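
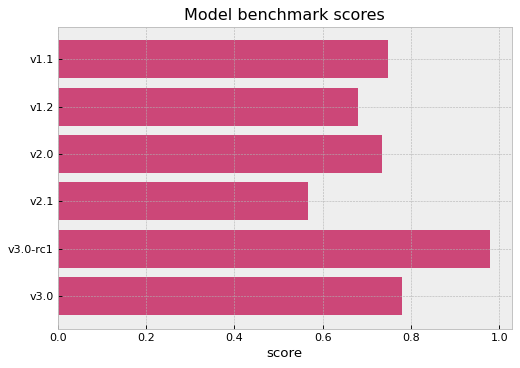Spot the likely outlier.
v3.0-rc1

v3.0-rc1 ≈ 1.0; the rest sit between ≈ 0.6 and ≈ 0.8.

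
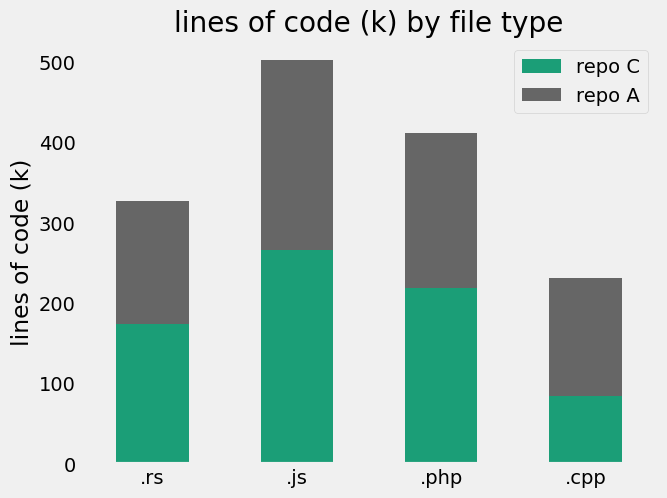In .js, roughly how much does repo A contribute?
≈ 250

repo A top ≈ 500, bottom ≈ 250; segment ≈ 250.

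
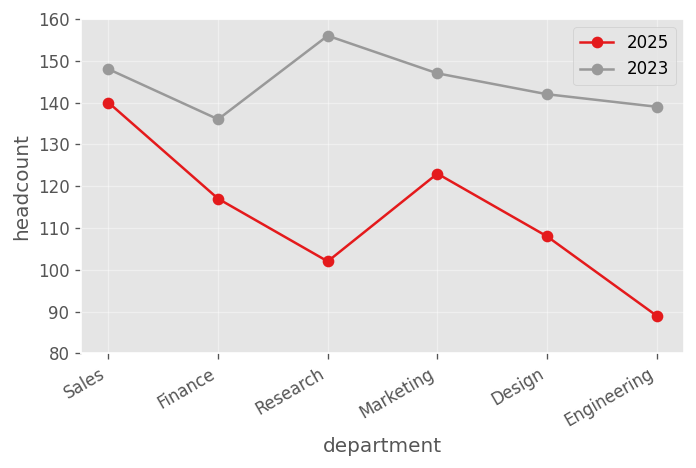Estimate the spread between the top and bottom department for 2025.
≈ 50

Max Sales ≈ 140, min Engineering ≈ 90; range ≈ 50.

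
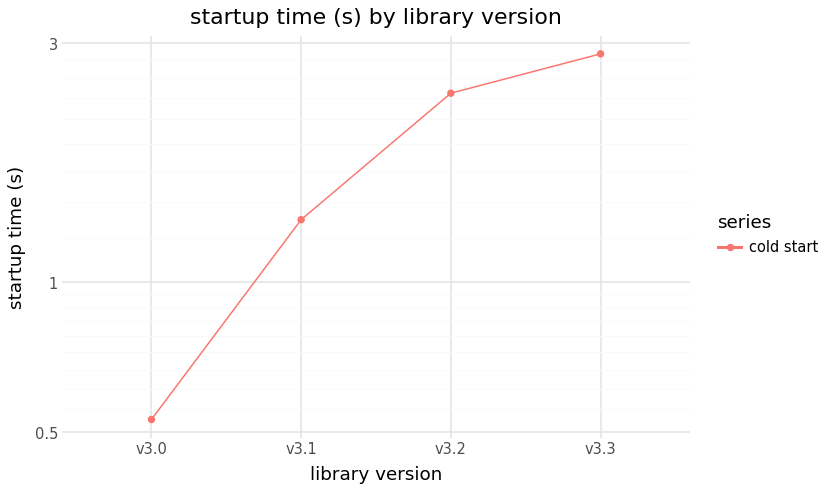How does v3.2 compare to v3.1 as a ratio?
v3.2 ≈ 2.4, v3.1 ≈ 1.4; 2.4/1.4 ≈ 1.71.

≈ 1.71×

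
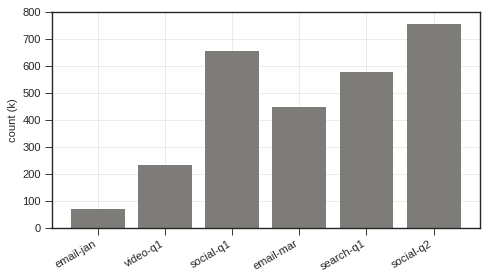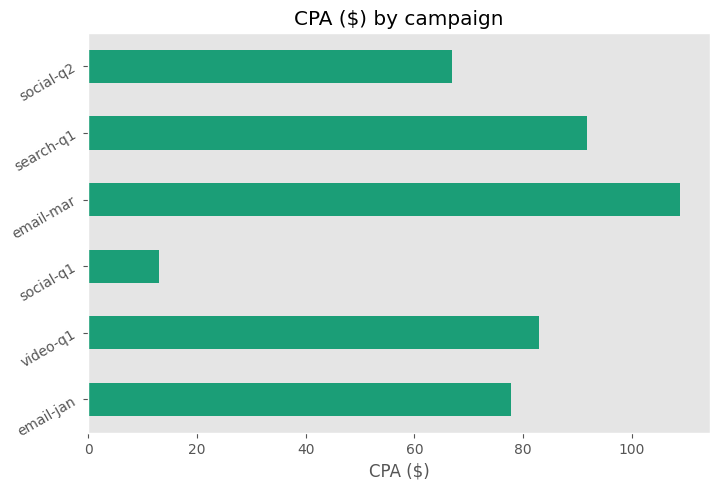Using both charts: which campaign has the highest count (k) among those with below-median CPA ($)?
Chart 2 median CPA ($) ≈ 80; below-median campaigns: email-jan, social-q1, social-q2. Among those, social-q2 has the highest count (k) (≈ 800).

social-q2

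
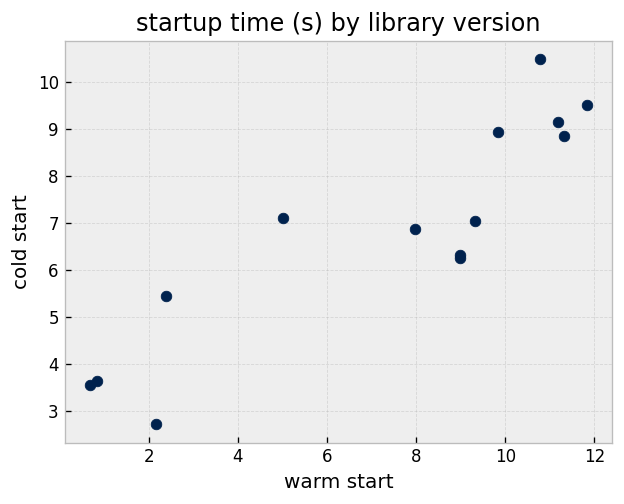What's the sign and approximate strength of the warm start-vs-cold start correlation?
positive, strong

Points are positively correlated; strong (|r| ≈ 0.9).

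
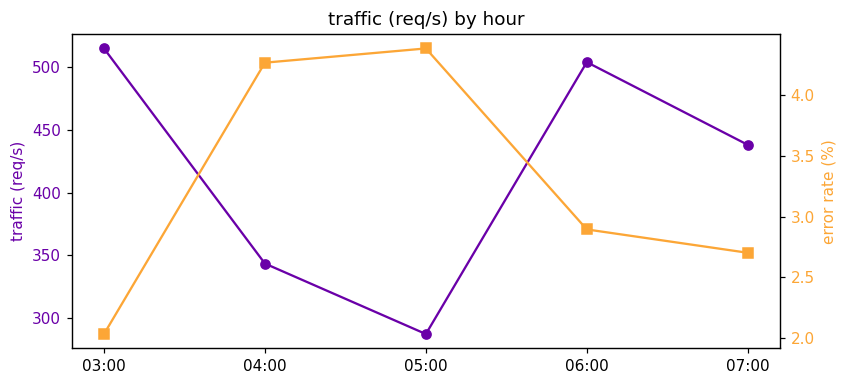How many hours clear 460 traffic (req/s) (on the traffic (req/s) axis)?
Above 460: 03:00, 06:00.

2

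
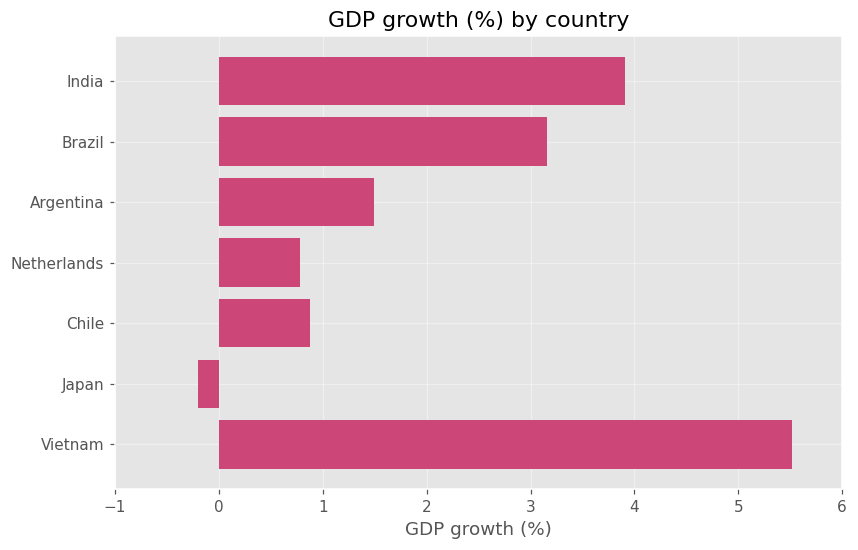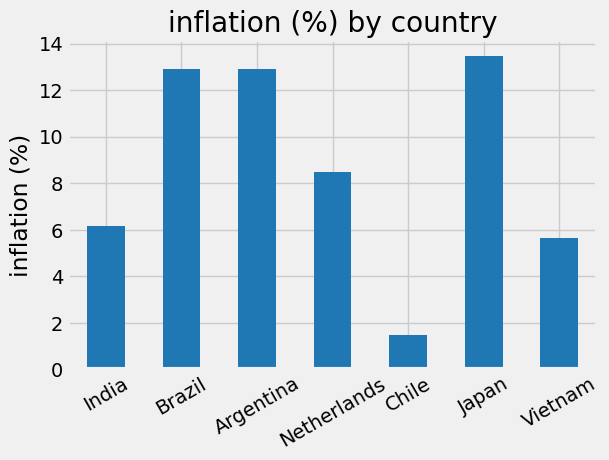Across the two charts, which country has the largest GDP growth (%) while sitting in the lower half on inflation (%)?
Chart 2 median inflation (%) ≈ 8; below-median countries: India, Chile, Vietnam. Among those, Vietnam has the highest GDP growth (%) (≈ 6).

Vietnam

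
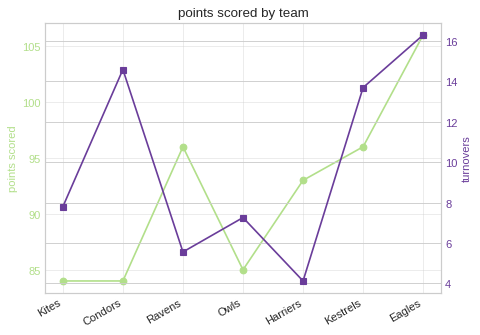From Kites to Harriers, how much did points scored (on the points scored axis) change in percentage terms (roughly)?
≈ +9.5%

Kites ≈ 84, Harriers ≈ 92; (92 − 84) / 84 ≈ +9.5%.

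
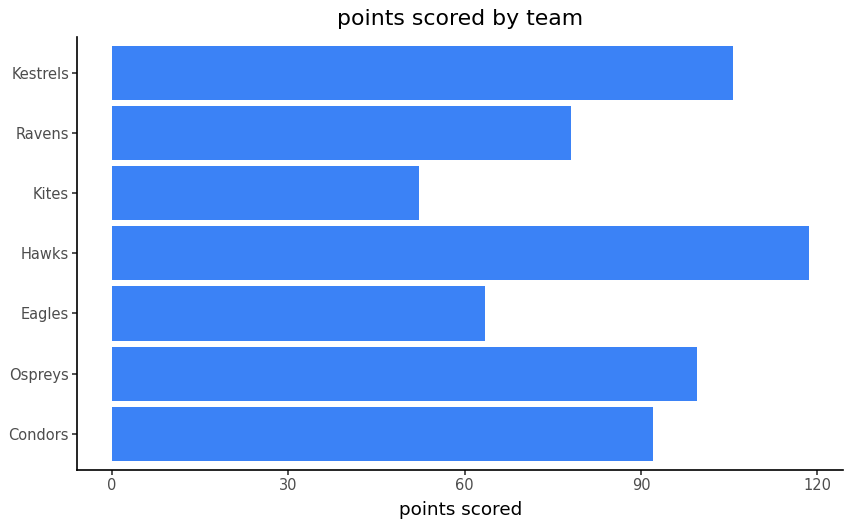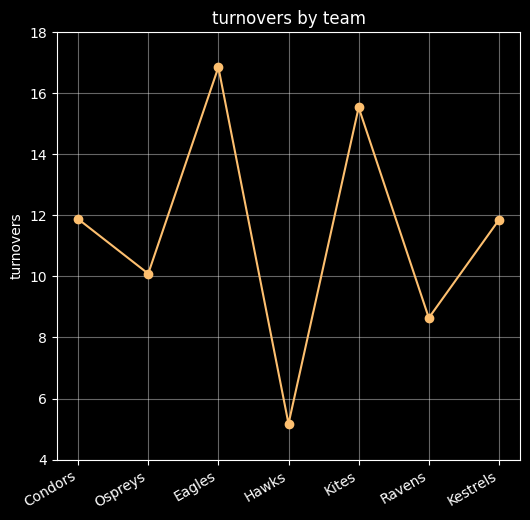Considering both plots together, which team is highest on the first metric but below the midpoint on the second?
Hawks

Chart 2 median turnovers ≈ 12; below-median teams: Ospreys, Hawks, Ravens. Among those, Hawks has the highest points scored (≈ 120).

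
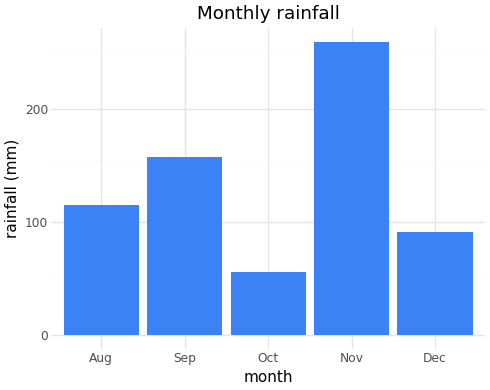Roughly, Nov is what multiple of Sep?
Nov ≈ 250, Sep ≈ 150; 250/150 ≈ 1.67.

≈ 1.67×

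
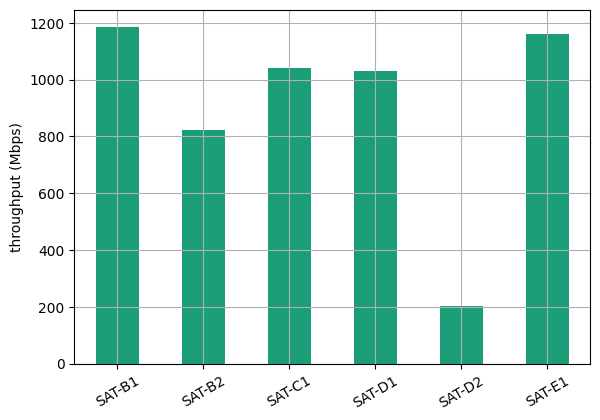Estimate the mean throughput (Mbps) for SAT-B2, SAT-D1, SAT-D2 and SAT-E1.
≈ 800

(800 + 1000 + 200 + 1200) / 4 ≈ 800.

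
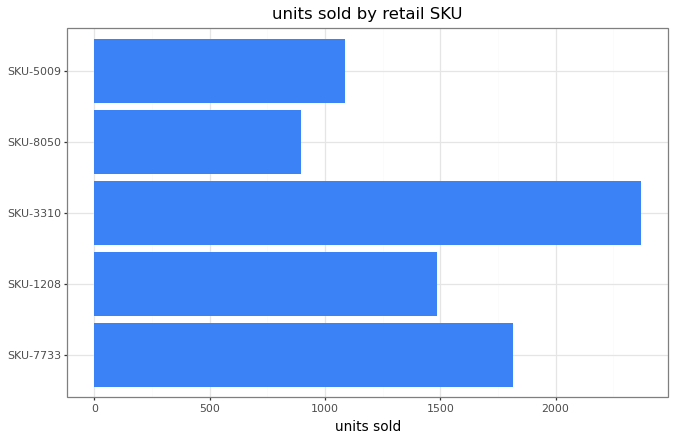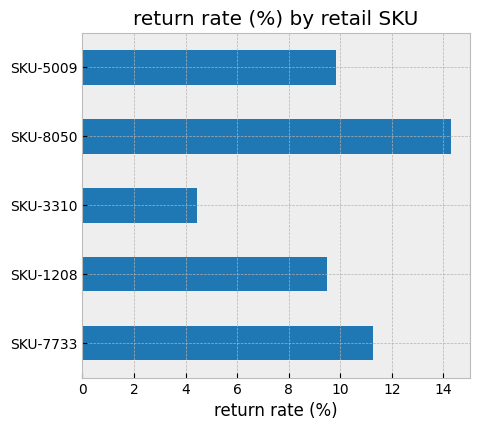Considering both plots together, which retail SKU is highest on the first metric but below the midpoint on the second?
Chart 2 median return rate (%) ≈ 10; below-median retail SKUs: SKU-1208, SKU-3310. Among those, SKU-3310 has the highest units sold (≈ 2500).

SKU-3310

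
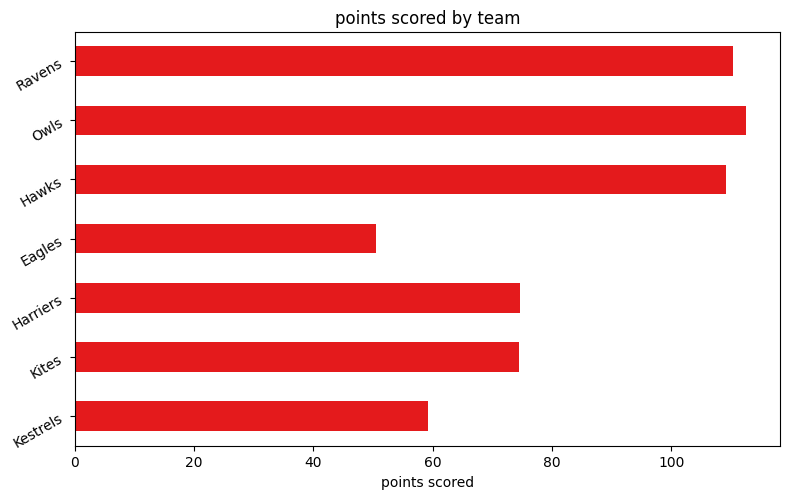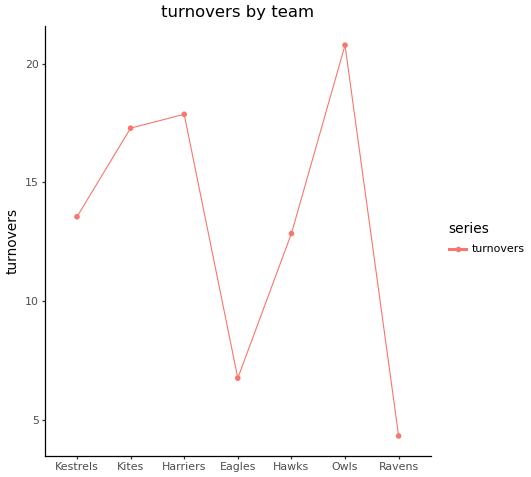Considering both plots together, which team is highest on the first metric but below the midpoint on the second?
Ravens

Chart 2 median turnovers ≈ 14; below-median teams: Eagles, Hawks, Ravens. Among those, Ravens has the highest points scored (≈ 120).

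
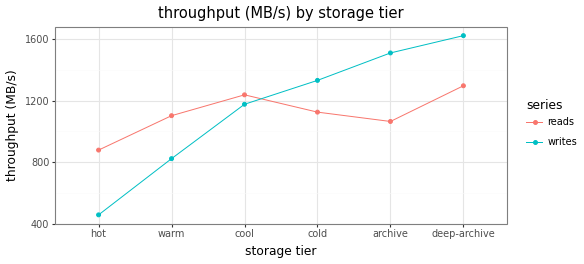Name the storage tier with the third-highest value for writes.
cold

Top 4 for writes: deep-archive ≈ 1600, archive ≈ 1500, cold ≈ 1300, cool ≈ 1200.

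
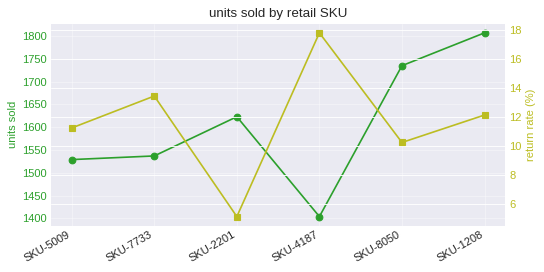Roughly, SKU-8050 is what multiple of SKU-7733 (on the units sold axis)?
SKU-8050 ≈ 1750, SKU-7733 ≈ 1550; 1750/1550 ≈ 1.13.

≈ 1.13×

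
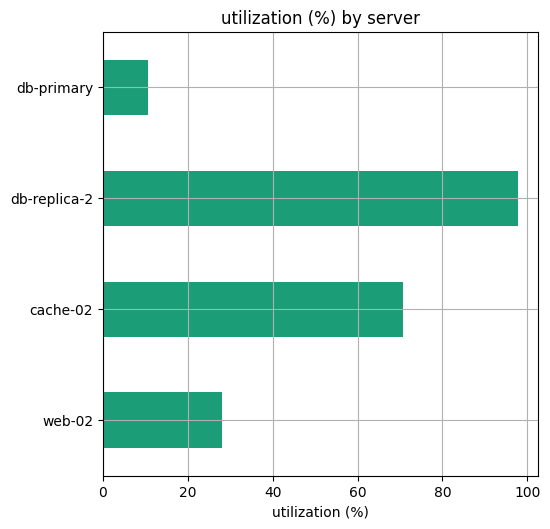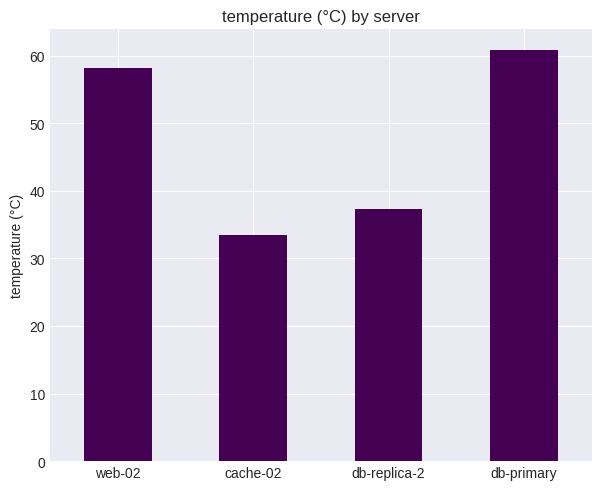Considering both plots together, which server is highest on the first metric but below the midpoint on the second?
db-replica-2

Chart 2 median temperature (°C) ≈ 50; below-median servers: cache-02, db-replica-2. Among those, db-replica-2 has the highest utilization (%) (≈ 100).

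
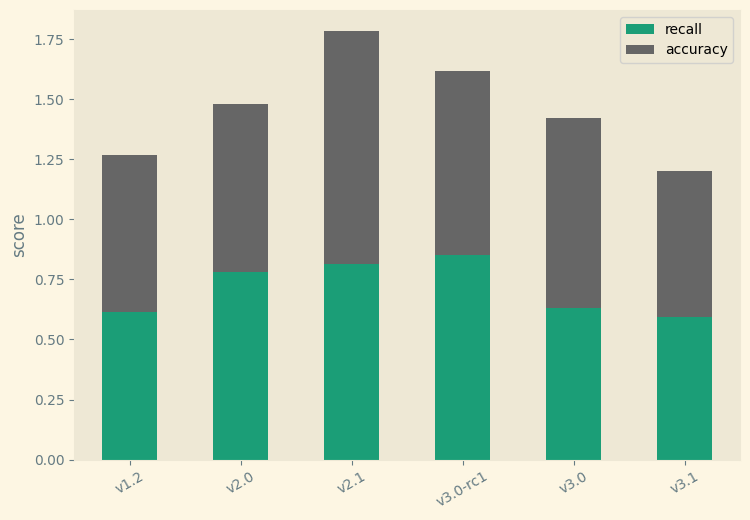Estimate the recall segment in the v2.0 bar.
recall top ≈ 0.8, bottom ≈ 0.0; segment ≈ 0.8.

≈ 0.8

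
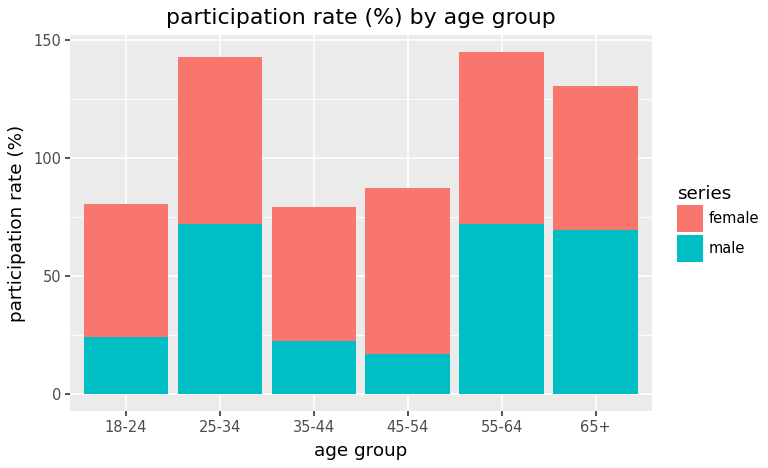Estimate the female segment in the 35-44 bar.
≈ 60

female top ≈ 80, bottom ≈ 20; segment ≈ 60.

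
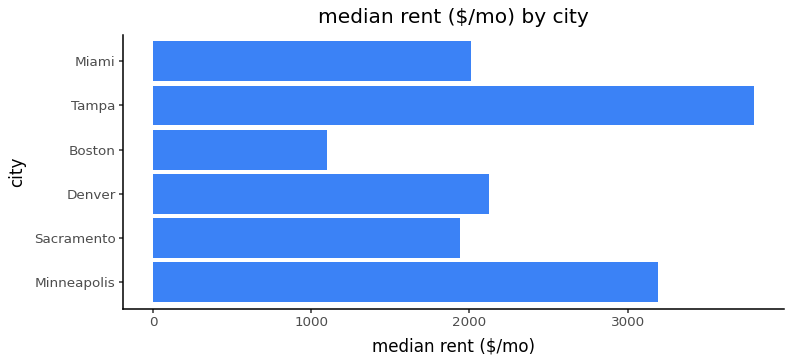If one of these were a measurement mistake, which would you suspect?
Tampa ≈ 4000; the rest sit between ≈ 1000 and ≈ 3000.

Tampa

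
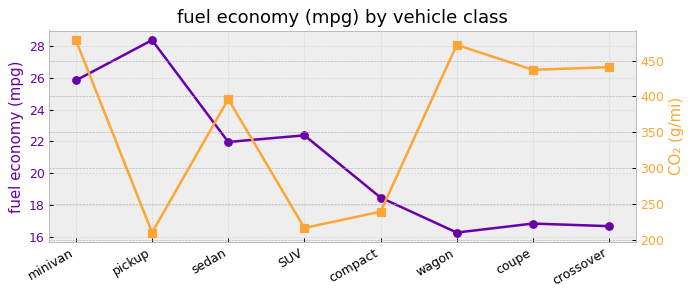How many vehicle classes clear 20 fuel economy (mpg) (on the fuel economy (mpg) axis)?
Above 20: minivan, pickup, sedan, SUV.

4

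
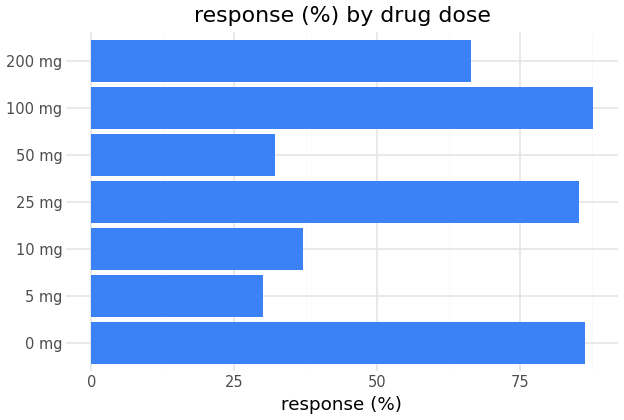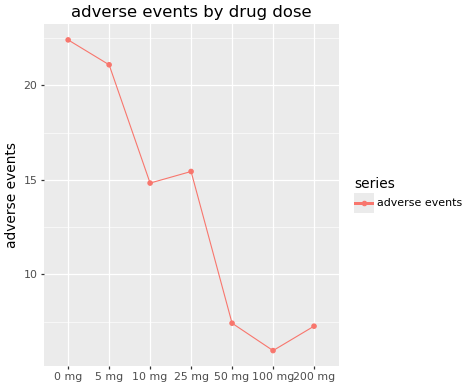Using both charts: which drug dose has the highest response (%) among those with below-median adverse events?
100 mg

Chart 2 median adverse events ≈ 15; below-median drug doses: 50 mg, 100 mg, 200 mg. Among those, 100 mg has the highest response (%) (≈ 90).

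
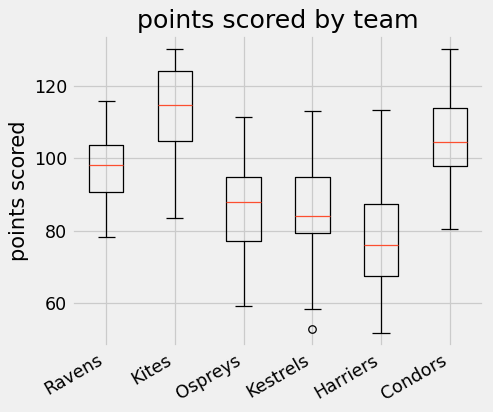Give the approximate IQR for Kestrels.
≈ 15

Q3 ≈ 95, Q1 ≈ 80; IQR ≈ 15.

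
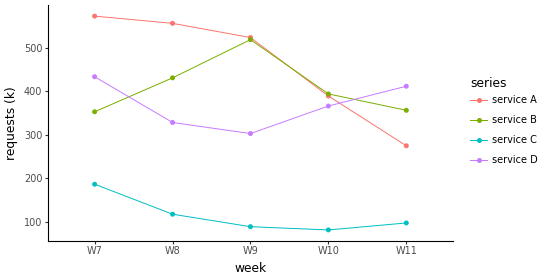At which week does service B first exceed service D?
W8

W7: service B ≈ 350 vs service D ≈ 450 (not yet); W8: service B ≈ 450 vs service D ≈ 350 (first crossover).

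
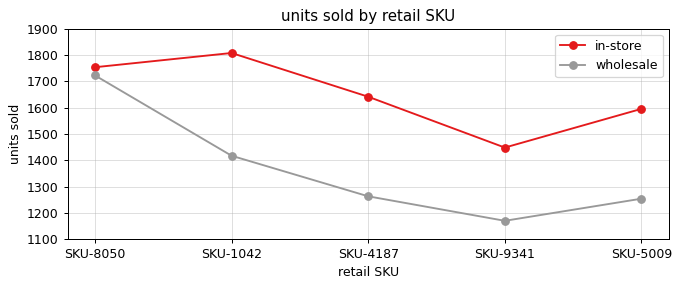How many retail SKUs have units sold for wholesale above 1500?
Above 1500: SKU-8050.

1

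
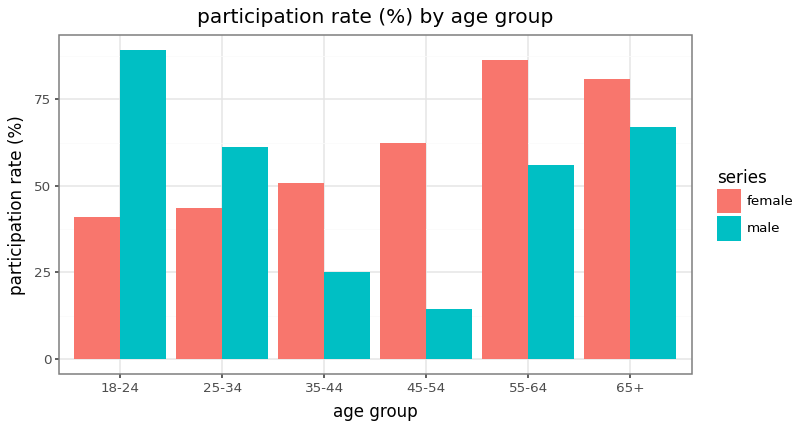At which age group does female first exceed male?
25-34: female ≈ 40 vs male ≈ 60 (not yet); 35-44: female ≈ 50 vs male ≈ 30 (first crossover).

35-44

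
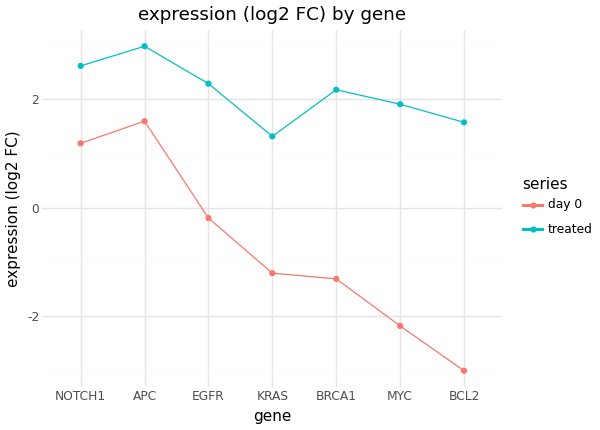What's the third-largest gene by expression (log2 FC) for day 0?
EGFR

Top 4 for day 0: APC ≈ 2, NOTCH1 ≈ 1, EGFR ≈ 0, KRAS ≈ -1.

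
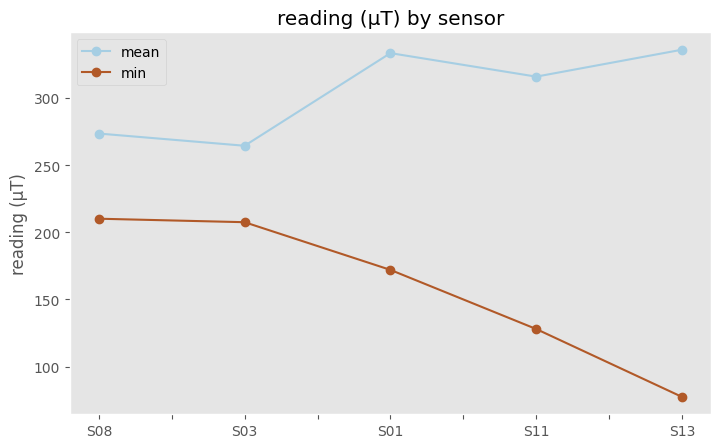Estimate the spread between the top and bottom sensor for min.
Max S08 ≈ 200, min S13 ≈ 75; range ≈ 125.

≈ 125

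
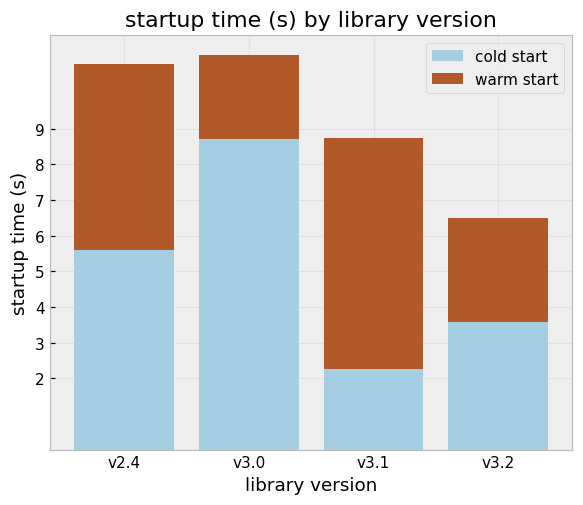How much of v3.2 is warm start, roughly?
warm start top ≈ 7, bottom ≈ 4; segment ≈ 3.

≈ 3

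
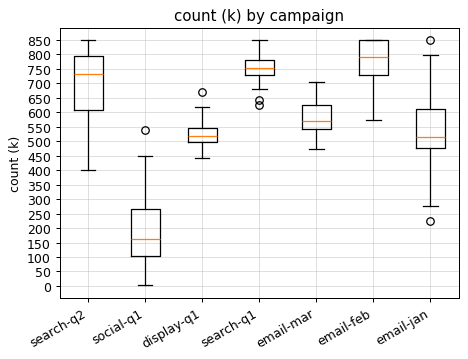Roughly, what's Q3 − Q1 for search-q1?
≈ 50

Q3 ≈ 800, Q1 ≈ 750; IQR ≈ 50.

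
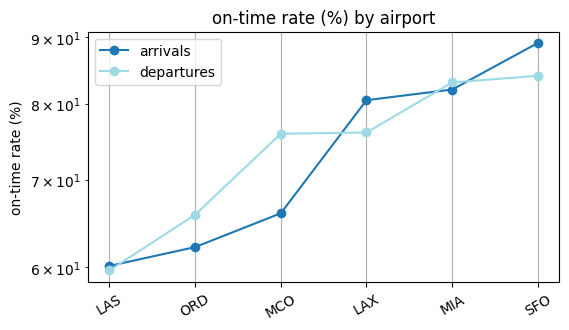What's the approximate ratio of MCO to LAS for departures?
≈ 1.25×

MCO ≈ 75, LAS ≈ 60; 75/60 ≈ 1.25.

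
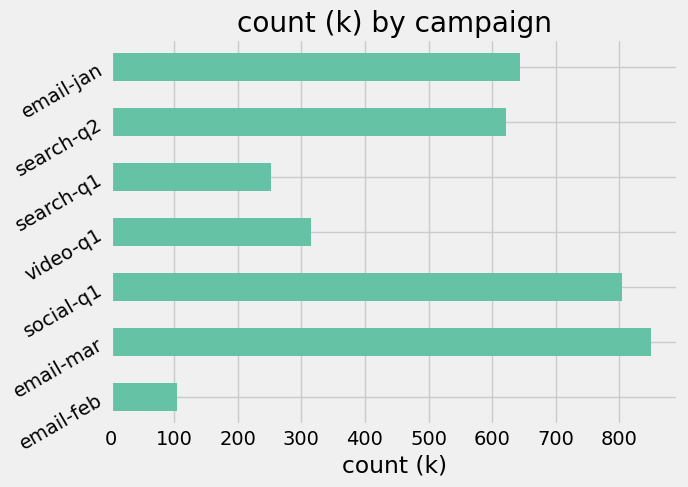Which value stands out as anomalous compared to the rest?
email-feb ≈ 100; the rest sit between ≈ 300 and ≈ 800.

email-feb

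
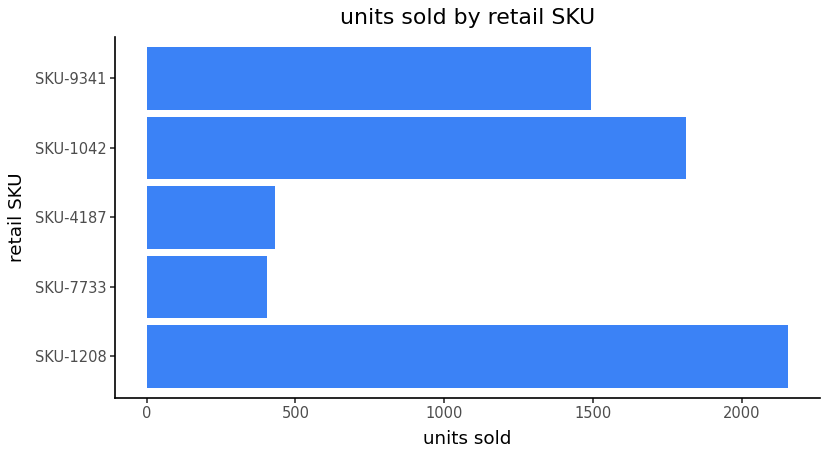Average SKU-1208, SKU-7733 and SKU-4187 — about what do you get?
≈ 1000

(2200 + 400 + 400) / 3 ≈ 1000.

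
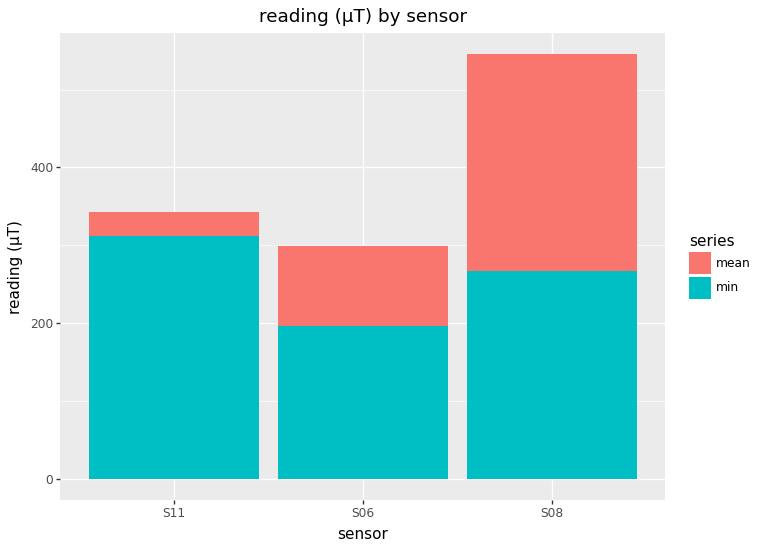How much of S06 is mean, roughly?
mean top ≈ 300, bottom ≈ 200; segment ≈ 100.

≈ 100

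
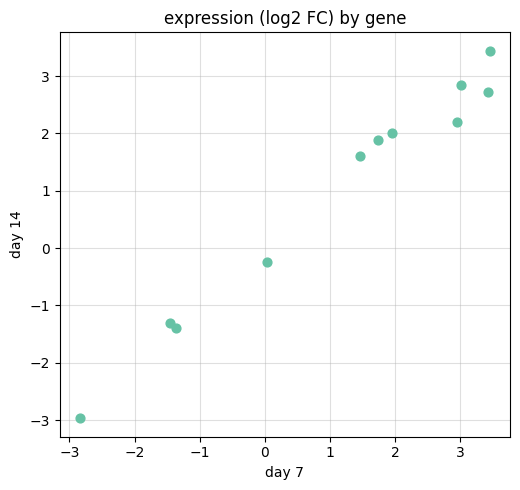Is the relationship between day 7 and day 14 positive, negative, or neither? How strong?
positive, strong

Points are positively correlated; strong (|r| ≈ 1.0).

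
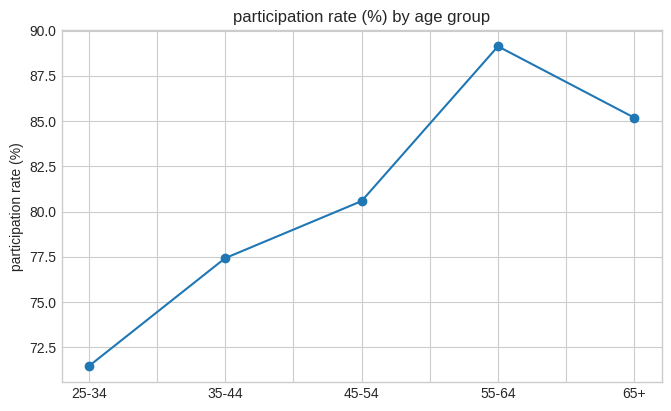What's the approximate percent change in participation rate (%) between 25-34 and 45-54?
≈ +11.1%

25-34 ≈ 72, 45-54 ≈ 80; (80 − 72) / 72 ≈ +11.1%.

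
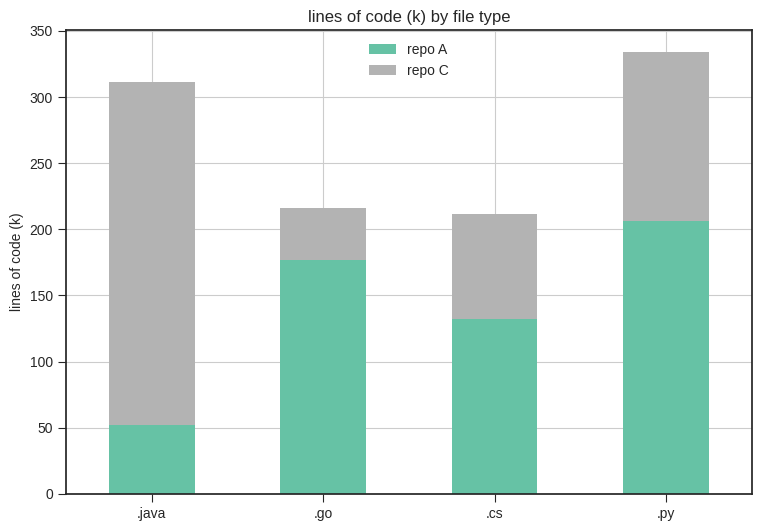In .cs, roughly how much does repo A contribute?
repo A top ≈ 150, bottom ≈ 0; segment ≈ 150.

≈ 150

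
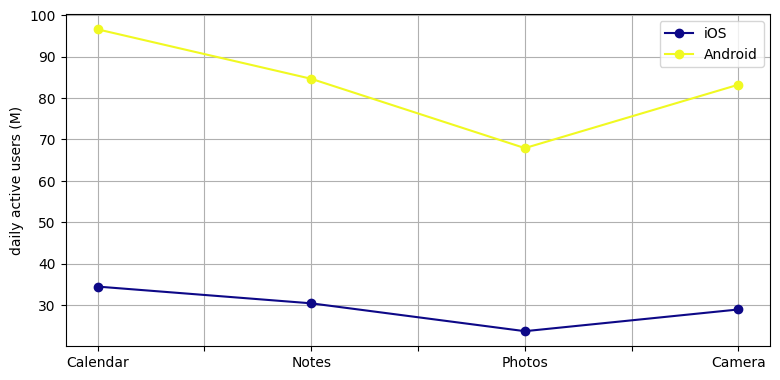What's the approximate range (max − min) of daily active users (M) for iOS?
≈ 10

Max Calendar ≈ 30, min Photos ≈ 20; range ≈ 10.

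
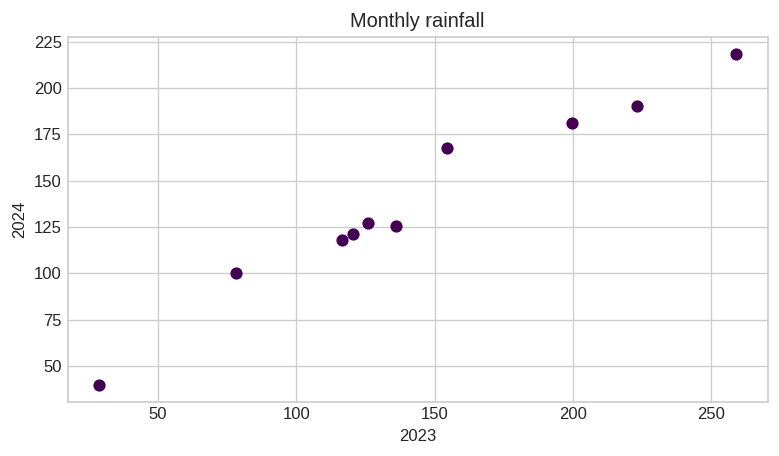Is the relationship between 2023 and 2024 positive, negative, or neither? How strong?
Points are positively correlated; strong (|r| ≈ 1.0).

positive, strong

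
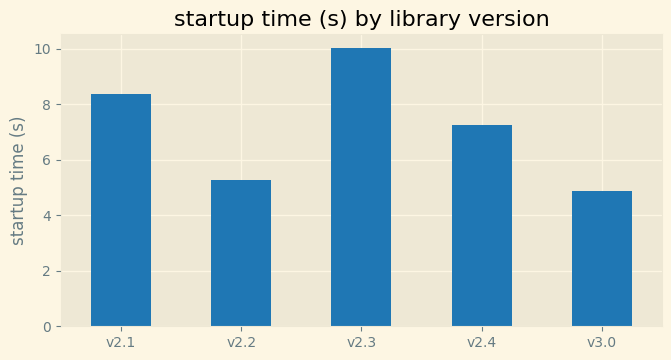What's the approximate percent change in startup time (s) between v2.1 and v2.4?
v2.1 ≈ 8, v2.4 ≈ 7; (7 − 8) / 8 ≈ -12.5%.

≈ -12.5%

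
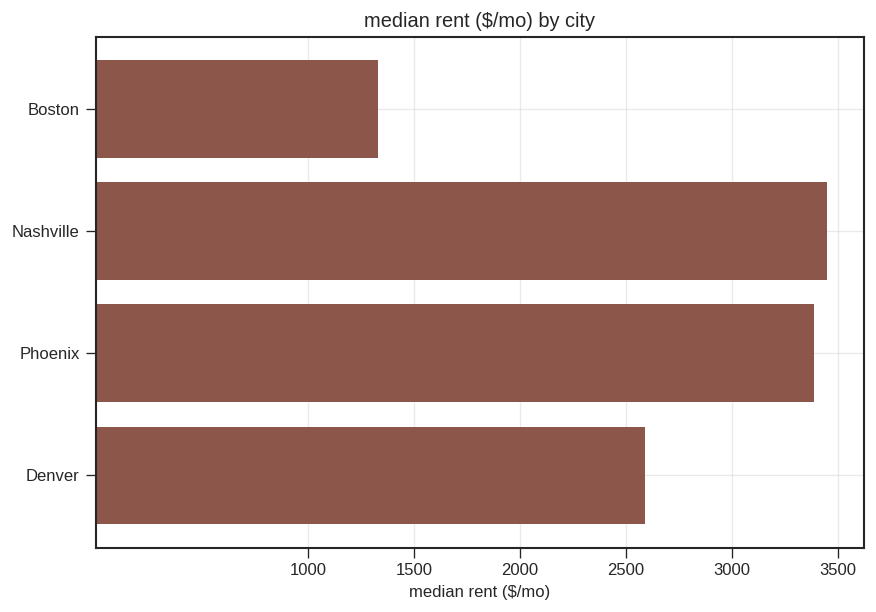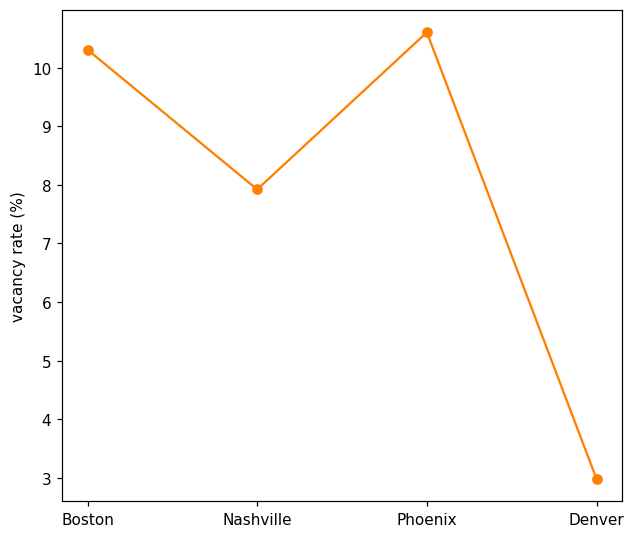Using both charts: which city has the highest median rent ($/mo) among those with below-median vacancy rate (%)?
Chart 2 median vacancy rate (%) ≈ 9; below-median cities: Nashville, Denver. Among those, Nashville has the highest median rent ($/mo) (≈ 3500).

Nashville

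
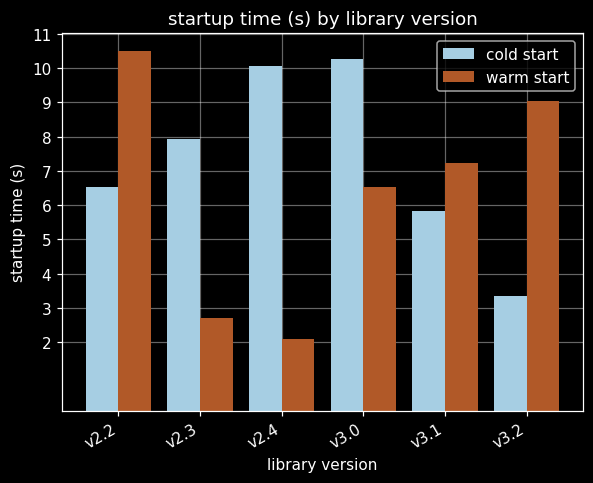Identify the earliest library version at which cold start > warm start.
v2.3

v2.2: cold start ≈ 7 vs warm start ≈ 10 (not yet); v2.3: cold start ≈ 8 vs warm start ≈ 3 (first crossover).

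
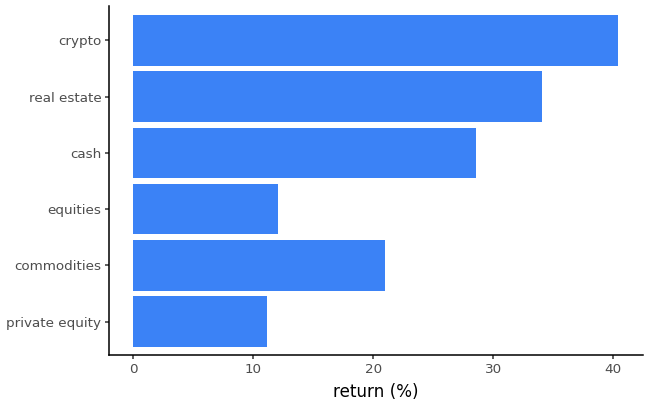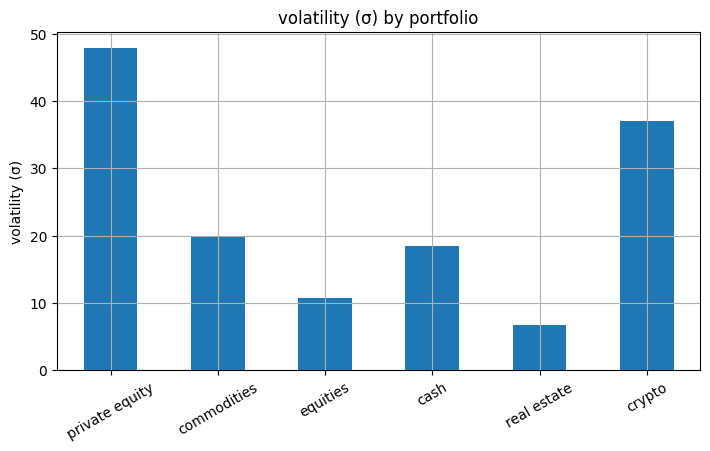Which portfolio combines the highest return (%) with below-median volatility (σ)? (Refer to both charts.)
Chart 2 median volatility (σ) ≈ 20; below-median portfolios: equities, cash, real estate. Among those, real estate has the highest return (%) (≈ 35).

real estate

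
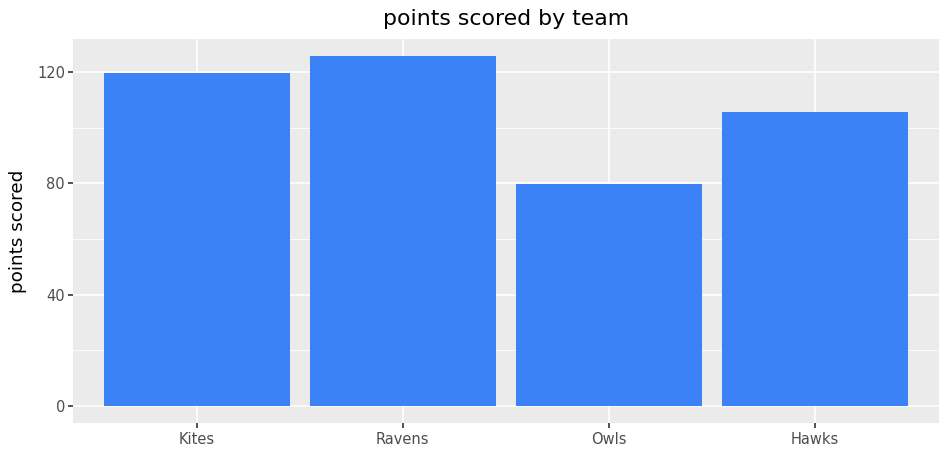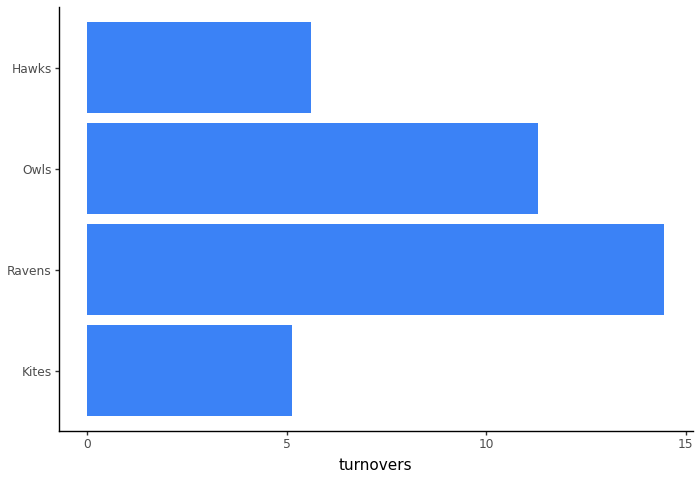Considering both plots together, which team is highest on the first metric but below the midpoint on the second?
Kites

Chart 2 median turnovers ≈ 8; below-median teams: Kites, Hawks. Among those, Kites has the highest points scored (≈ 120).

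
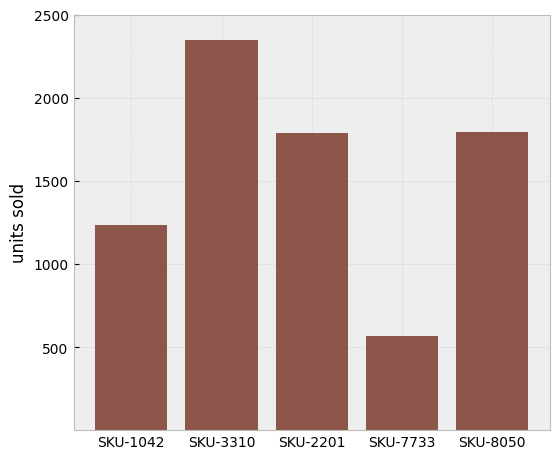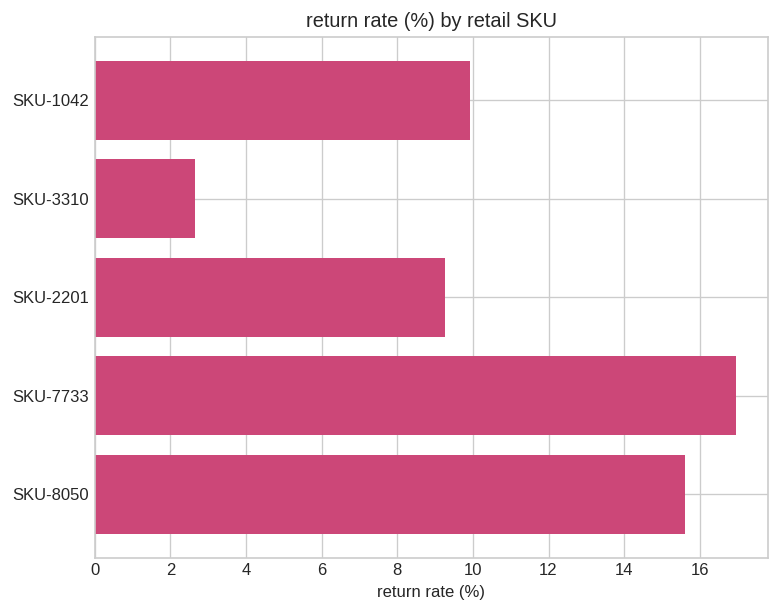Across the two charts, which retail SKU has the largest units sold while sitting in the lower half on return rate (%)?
Chart 2 median return rate (%) ≈ 10; below-median retail SKUs: SKU-3310, SKU-2201. Among those, SKU-3310 has the highest units sold (≈ 2500).

SKU-3310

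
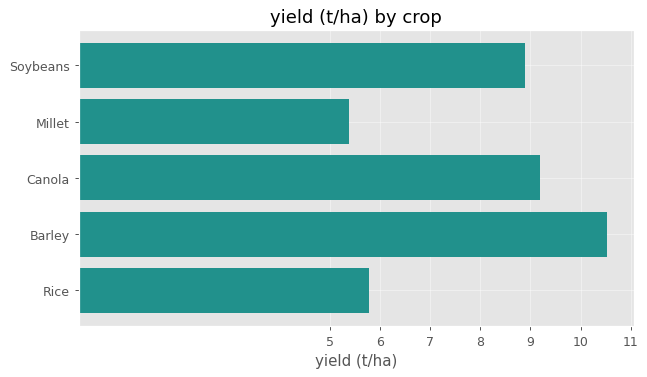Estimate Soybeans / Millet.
Soybeans ≈ 9, Millet ≈ 5; 9/5 ≈ 1.8.

≈ 1.8×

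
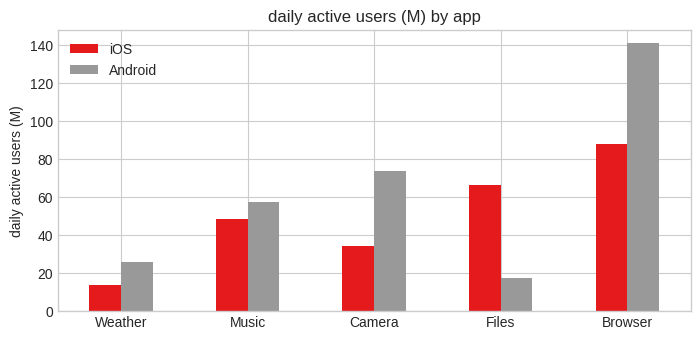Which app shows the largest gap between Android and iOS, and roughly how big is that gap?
Browser: Android ≈ 140, iOS ≈ 80 → gap ≈ 60. Next-largest (Files) is only ≈ 40.

Browser, ≈ 60 M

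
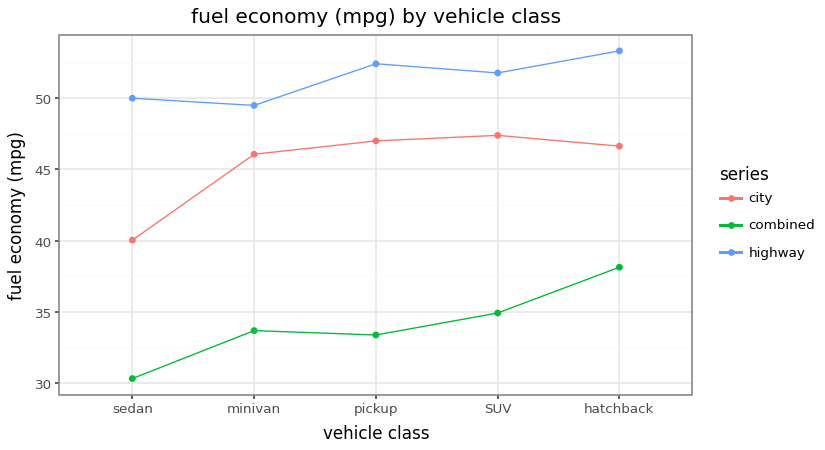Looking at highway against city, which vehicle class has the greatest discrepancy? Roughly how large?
sedan: highway ≈ 50, city ≈ 40 → gap ≈ 10. Next-largest (hatchback) is only ≈ 8.

sedan, ≈ 10 mpg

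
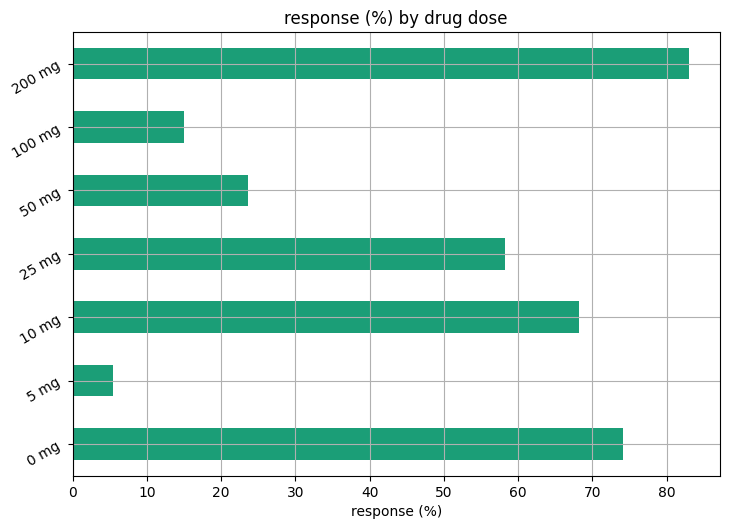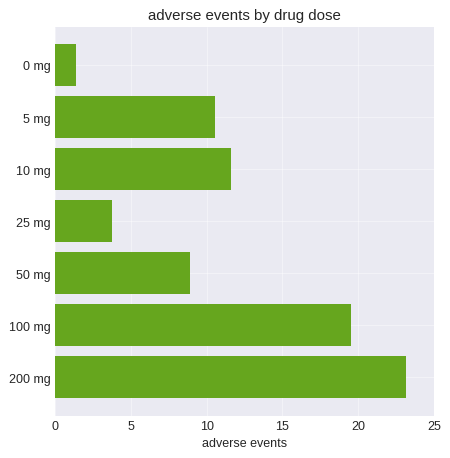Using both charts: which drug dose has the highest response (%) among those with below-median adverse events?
0 mg

Chart 2 median adverse events ≈ 10; below-median drug doses: 0 mg, 25 mg, 50 mg. Among those, 0 mg has the highest response (%) (≈ 70).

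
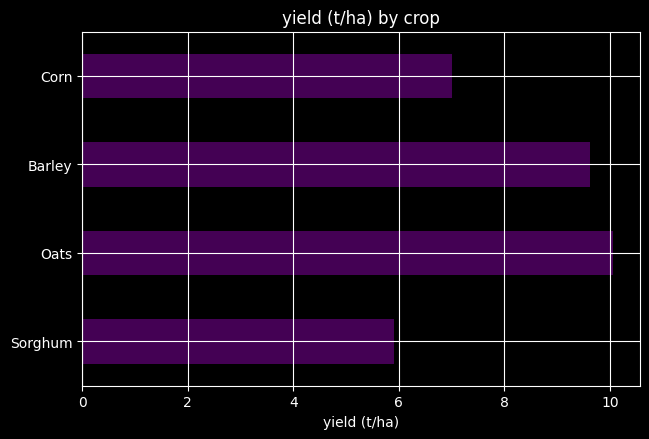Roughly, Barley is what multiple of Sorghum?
Barley ≈ 10, Sorghum ≈ 6; 10/6 ≈ 1.67.

≈ 1.67×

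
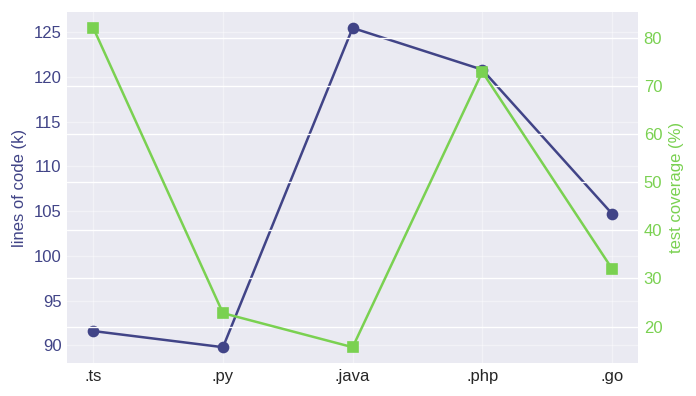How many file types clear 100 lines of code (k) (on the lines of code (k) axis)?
Above 100: .java, .php, .go.

3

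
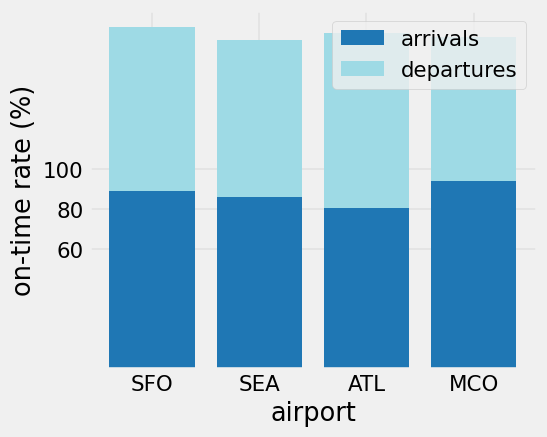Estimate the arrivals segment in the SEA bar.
≈ 80

arrivals top ≈ 80, bottom ≈ 0; segment ≈ 80.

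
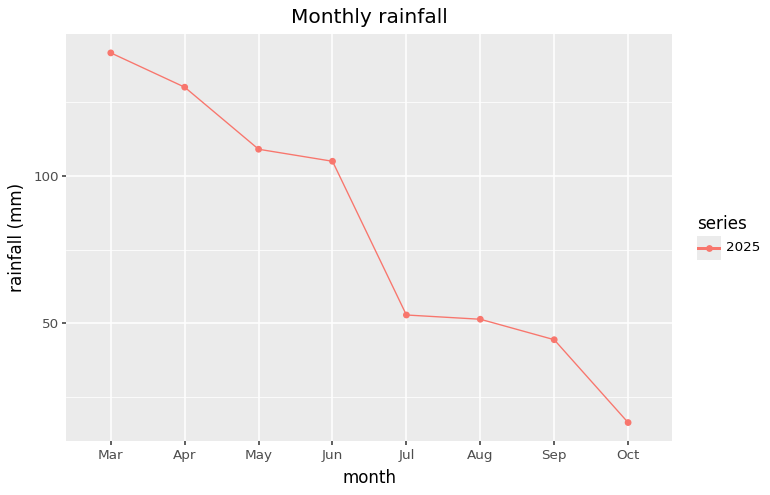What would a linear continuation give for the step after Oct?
≈ 0

Last three: 60, 40, 20 → slope ≈ -20/step → next ≈ 0.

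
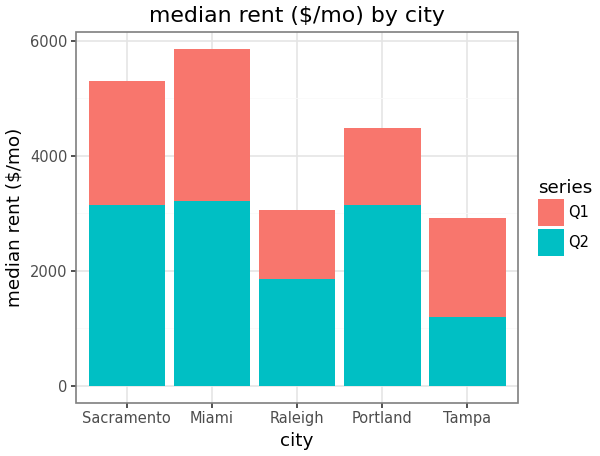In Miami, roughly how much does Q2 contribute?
Q2 top ≈ 3000, bottom ≈ 0; segment ≈ 3000.

≈ 3000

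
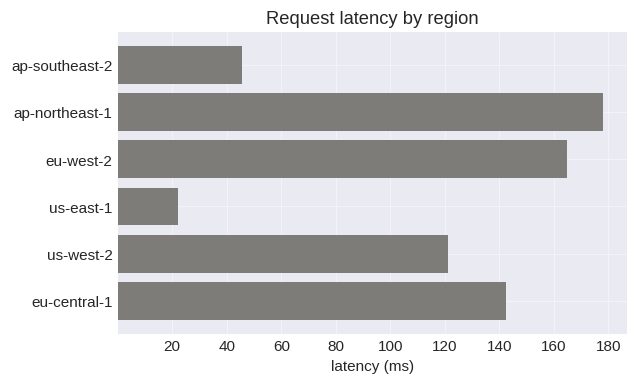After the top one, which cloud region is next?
Top 3: ap-northeast-1 ≈ 180, eu-west-2 ≈ 160, eu-central-1 ≈ 140.

eu-west-2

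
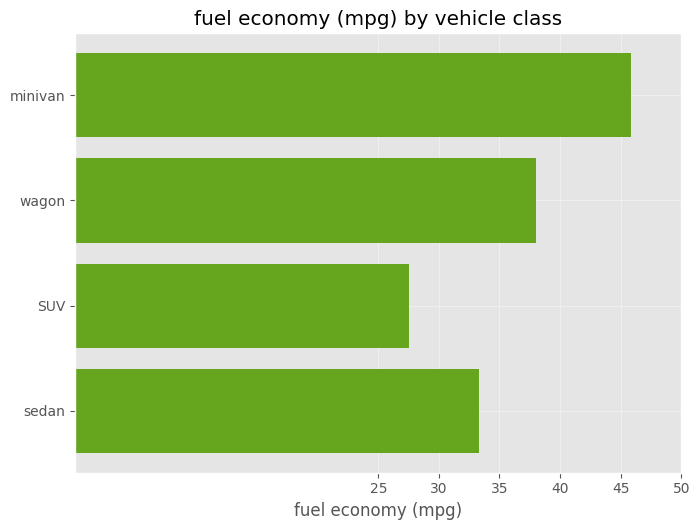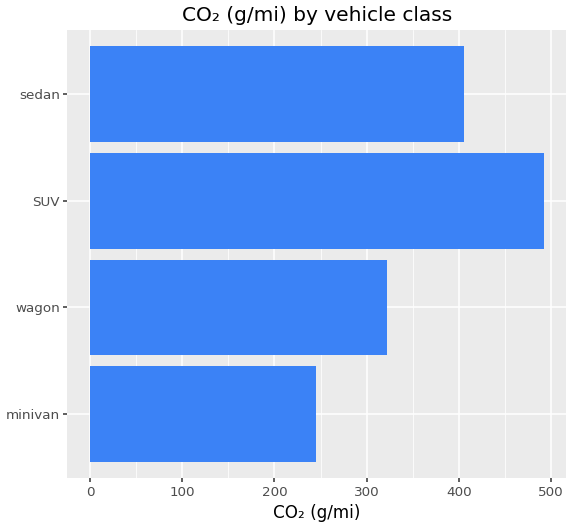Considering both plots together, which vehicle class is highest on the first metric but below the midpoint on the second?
Chart 2 median CO₂ (g/mi) ≈ 350; below-median vehicle classes: minivan, wagon. Among those, minivan has the highest fuel economy (mpg) (≈ 45).

minivan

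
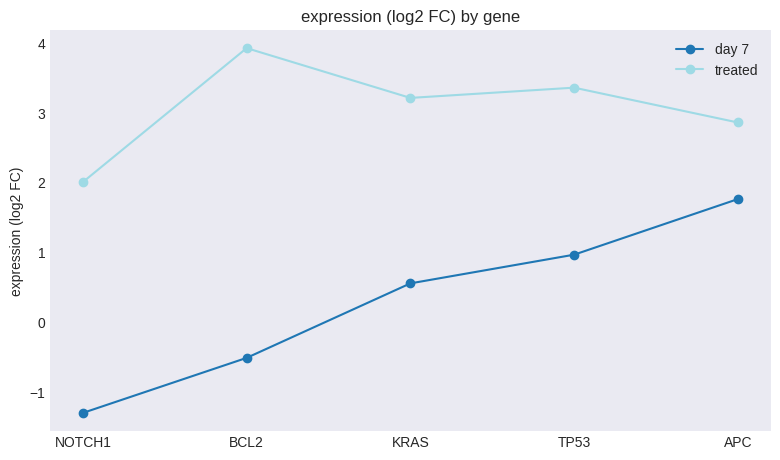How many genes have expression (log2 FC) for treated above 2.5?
4

Above 2.5: BCL2, KRAS, TP53, APC.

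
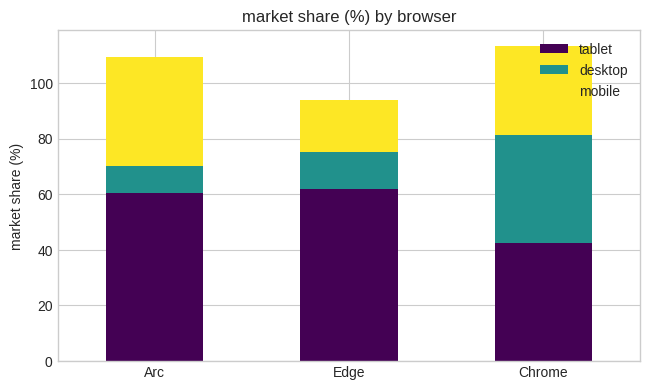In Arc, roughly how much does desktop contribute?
desktop top ≈ 70, bottom ≈ 60; segment ≈ 10.

≈ 10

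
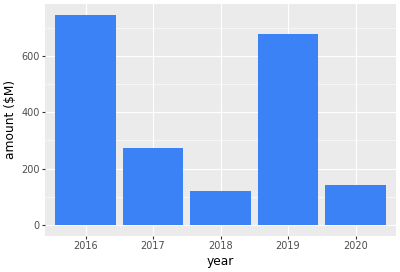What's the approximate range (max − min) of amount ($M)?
≈ 600

Max 2016 ≈ 700, min 2018 ≈ 100; range ≈ 600.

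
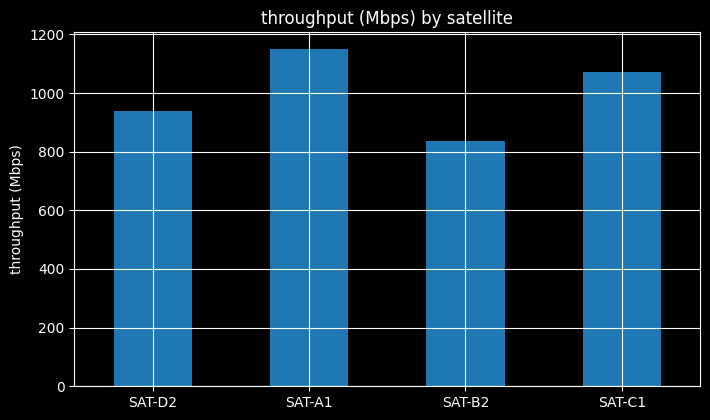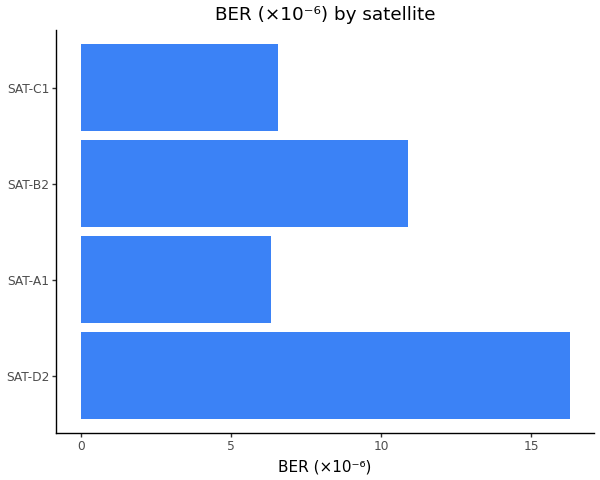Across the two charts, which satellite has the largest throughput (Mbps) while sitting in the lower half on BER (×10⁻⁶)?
SAT-A1

Chart 2 median BER (×10⁻⁶) ≈ 8; below-median satellites: SAT-A1, SAT-C1. Among those, SAT-A1 has the highest throughput (Mbps) (≈ 1200).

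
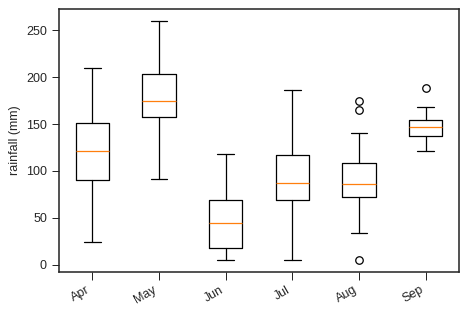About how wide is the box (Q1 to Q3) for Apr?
Q3 ≈ 160, Q1 ≈ 100; IQR ≈ 60.

≈ 60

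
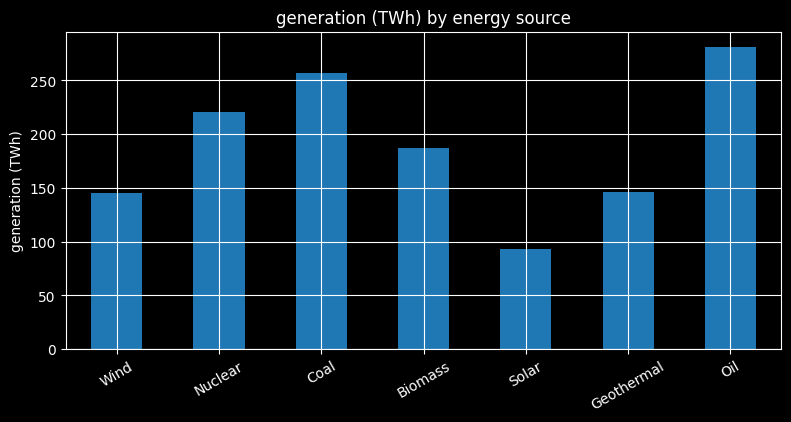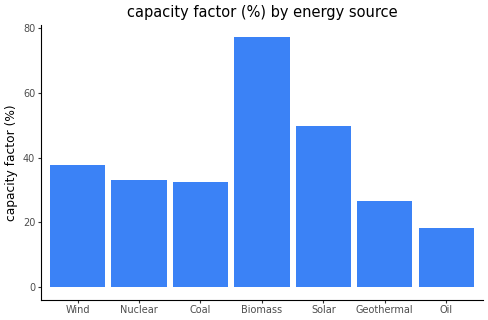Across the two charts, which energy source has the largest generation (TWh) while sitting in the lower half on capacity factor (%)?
Oil

Chart 2 median capacity factor (%) ≈ 30; below-median energy sources: Coal, Geothermal, Oil. Among those, Oil has the highest generation (TWh) (≈ 300).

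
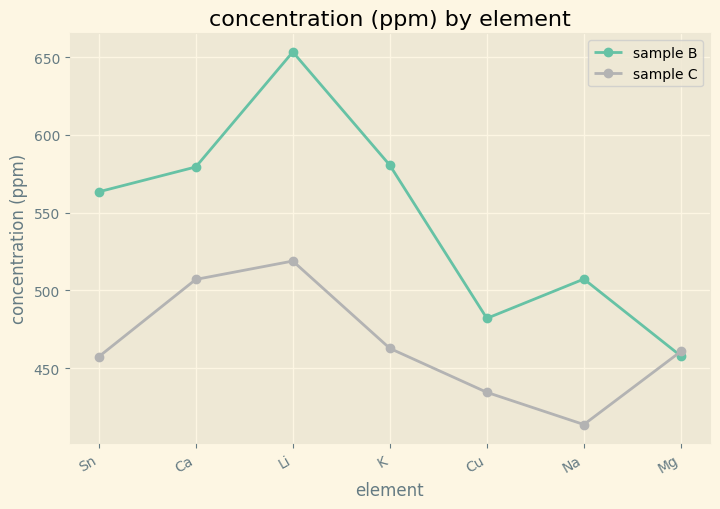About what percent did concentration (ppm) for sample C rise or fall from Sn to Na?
Sn ≈ 460, Na ≈ 420; (420 − 460) / 460 ≈ -8.7%.

≈ -8.7%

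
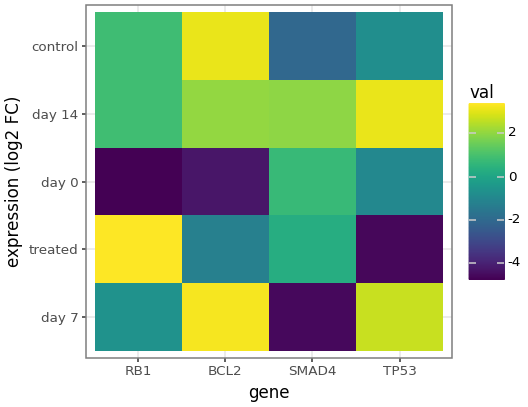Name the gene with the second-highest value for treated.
SMAD4

Top 3 for treated: RB1 ≈ 3, SMAD4 ≈ 0, BCL2 ≈ -1.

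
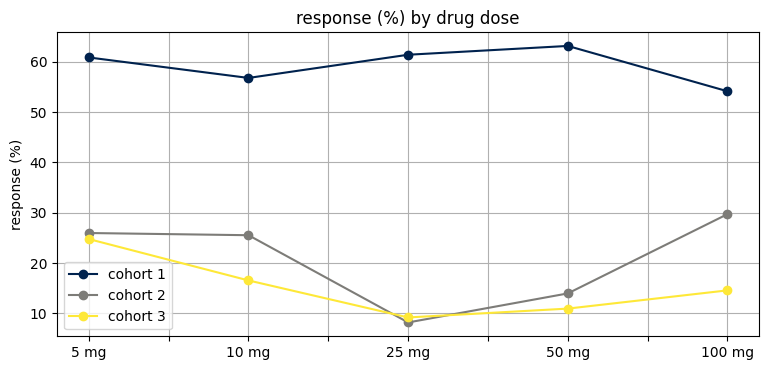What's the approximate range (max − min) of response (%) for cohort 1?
Max 50 mg ≈ 65, min 100 mg ≈ 55; range ≈ 10.

≈ 10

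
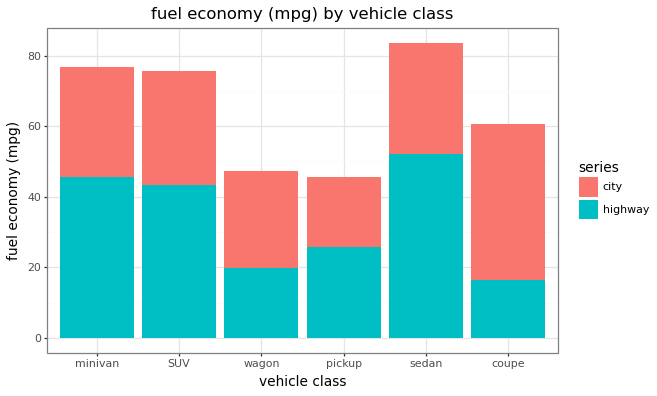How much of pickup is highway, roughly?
≈ 30

highway top ≈ 30, bottom ≈ 0; segment ≈ 30.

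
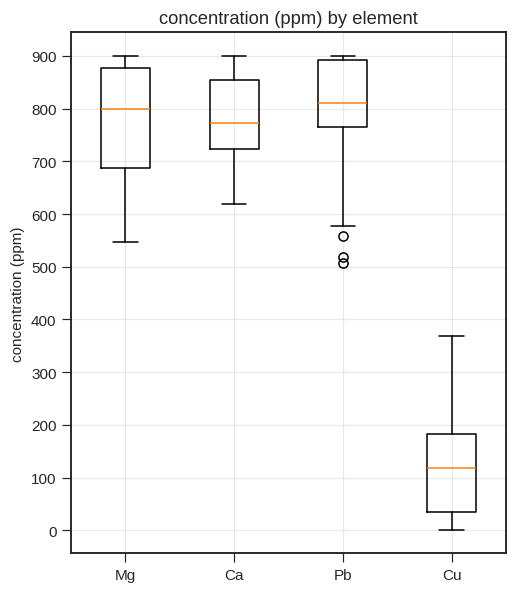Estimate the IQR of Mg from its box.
≈ 200

Q3 ≈ 900, Q1 ≈ 700; IQR ≈ 200.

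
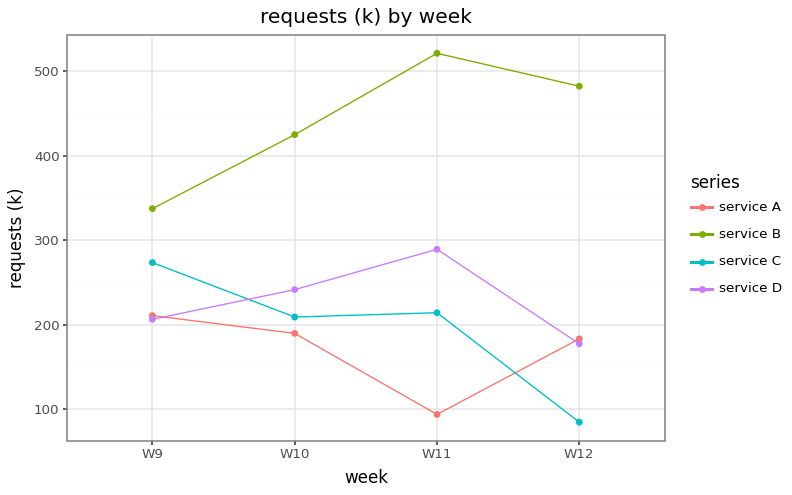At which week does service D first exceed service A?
W10

W9: service D ≈ 200 vs service A ≈ 200 (not yet); W10: service D ≈ 250 vs service A ≈ 200 (first crossover).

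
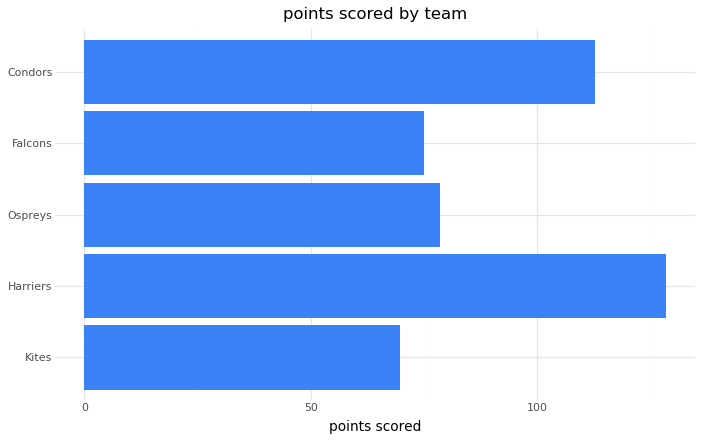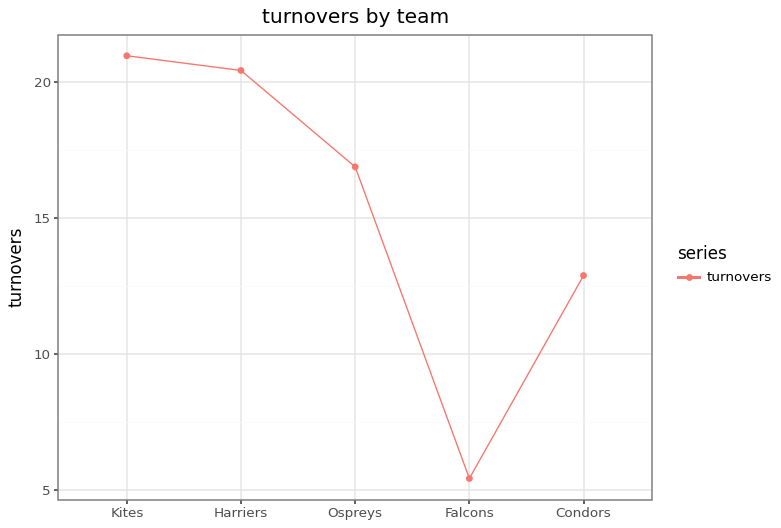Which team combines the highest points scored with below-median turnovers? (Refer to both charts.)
Chart 2 median turnovers ≈ 16; below-median teams: Falcons, Condors. Among those, Condors has the highest points scored (≈ 120).

Condors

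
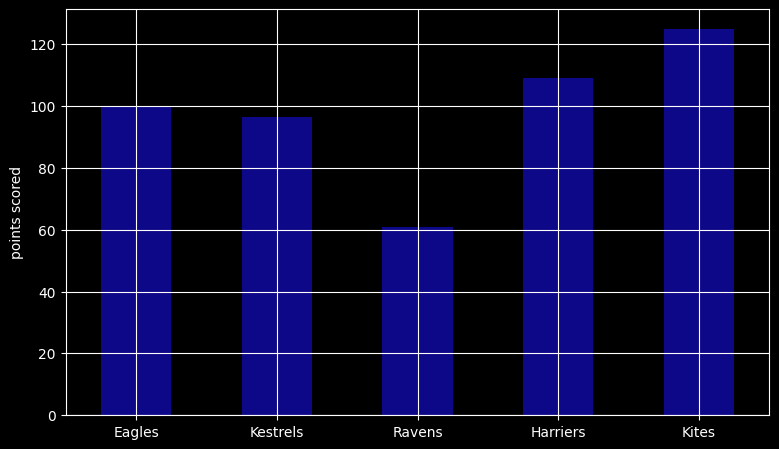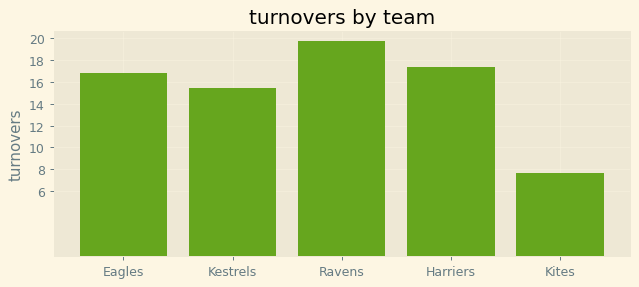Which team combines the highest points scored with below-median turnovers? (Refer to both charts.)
Chart 2 median turnovers ≈ 16; below-median teams: Kestrels, Kites. Among those, Kites has the highest points scored (≈ 120).

Kites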